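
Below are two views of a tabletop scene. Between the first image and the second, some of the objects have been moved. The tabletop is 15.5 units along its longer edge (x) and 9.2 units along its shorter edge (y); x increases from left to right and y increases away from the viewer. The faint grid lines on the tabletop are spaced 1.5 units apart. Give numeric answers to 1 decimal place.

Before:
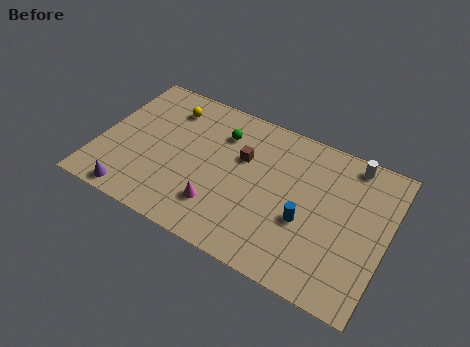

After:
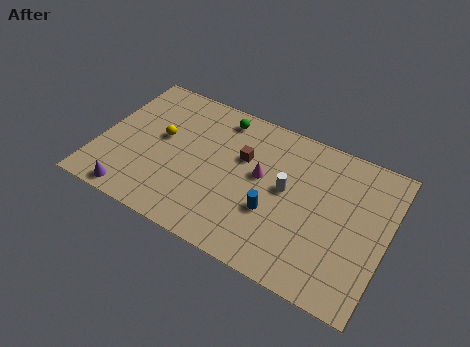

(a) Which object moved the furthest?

the white cylinder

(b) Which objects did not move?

the brown cube and the purple cone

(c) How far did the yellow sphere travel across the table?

2.1

The yellow sphere moved from about (3.3, 7.3) to (3.2, 5.2), a distance of √(0.1² + 2.1²) ≈ 2.1.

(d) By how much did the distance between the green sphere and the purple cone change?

+0.8

The distance was about 7.2 in the first image and 8.0 in the second, so they moved 0.8 units further apart.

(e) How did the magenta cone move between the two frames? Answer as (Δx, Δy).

(1.9, 2.9)

From the two frames, the magenta cone sits at roughly (6.8, 2.3) before and (8.7, 5.2) after.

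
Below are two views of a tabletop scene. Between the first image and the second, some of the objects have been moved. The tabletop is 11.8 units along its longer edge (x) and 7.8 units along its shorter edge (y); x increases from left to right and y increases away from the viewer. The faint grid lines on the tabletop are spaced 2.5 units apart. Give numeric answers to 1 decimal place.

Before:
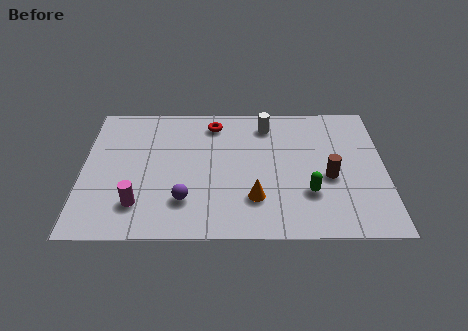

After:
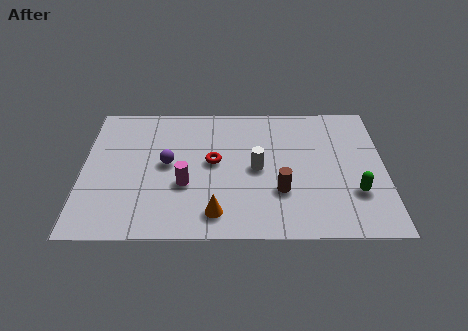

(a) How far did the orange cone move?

1.7

From (6.7, 2.1) to (5.2, 1.3), the orange cone covered √(1.5² + 0.8²) ≈ 1.7 units.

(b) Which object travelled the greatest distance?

the white cylinder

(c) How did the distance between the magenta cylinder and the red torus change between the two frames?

-3.8

Before: roughly 5.5 units apart; after: 1.7. That's 3.8 units closer together.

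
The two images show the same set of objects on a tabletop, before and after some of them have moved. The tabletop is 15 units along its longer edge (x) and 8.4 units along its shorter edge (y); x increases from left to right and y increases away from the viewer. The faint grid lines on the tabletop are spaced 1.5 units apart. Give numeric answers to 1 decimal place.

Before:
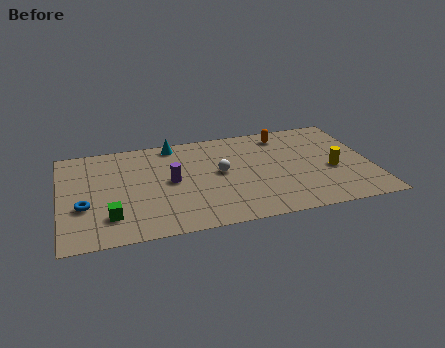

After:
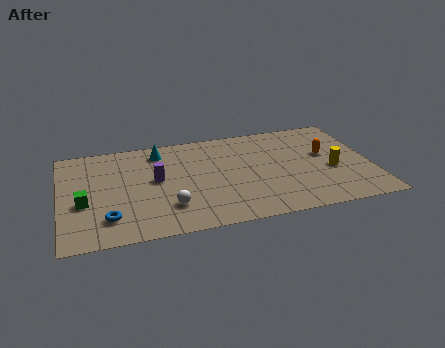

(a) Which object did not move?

the yellow cylinder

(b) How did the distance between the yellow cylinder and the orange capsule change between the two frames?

-2.8

The distance was about 4.2 in the first image and 1.4 in the second, so they moved 2.8 units closer together.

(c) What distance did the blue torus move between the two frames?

1.6

The blue torus was near (1.1, 3.1) before and (2.2, 1.9) after, so it travelled √(1.1² + 1.2²) ≈ 1.6 units.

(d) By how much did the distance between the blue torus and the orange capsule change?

+0.4

The distance was about 10.7 in the first image and 11.1 in the second, so they moved 0.4 units further apart.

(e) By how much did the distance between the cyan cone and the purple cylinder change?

-0.8

They were about 3.2 units apart before and 2.4 after — 0.8 units closer together.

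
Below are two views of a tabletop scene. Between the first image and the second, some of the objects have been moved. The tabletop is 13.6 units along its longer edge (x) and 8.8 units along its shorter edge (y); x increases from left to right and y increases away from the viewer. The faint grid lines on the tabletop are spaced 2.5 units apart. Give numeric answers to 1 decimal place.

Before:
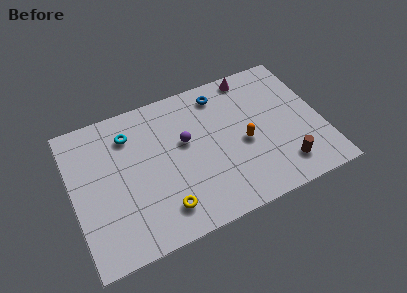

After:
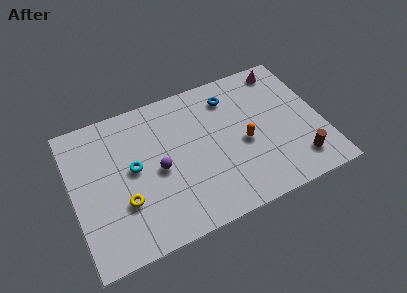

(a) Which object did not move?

the orange capsule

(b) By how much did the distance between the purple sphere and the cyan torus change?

-1.9

The distance was about 3.3 in the first image and 1.4 in the second, so they moved 1.9 units closer together.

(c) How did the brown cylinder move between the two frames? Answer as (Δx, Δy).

(0.8, 0.0)

From the two frames, the brown cylinder sits at roughly (11.2, 1.7) before and (12.0, 1.7) after.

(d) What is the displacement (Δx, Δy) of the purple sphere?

(-1.6, -1.1)

The purple sphere was at about (6.2, 5.2) and moved to about (4.6, 4.1).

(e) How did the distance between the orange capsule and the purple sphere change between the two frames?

+1.3

They were about 3.4 units apart before and 4.7 after — 1.3 units further apart.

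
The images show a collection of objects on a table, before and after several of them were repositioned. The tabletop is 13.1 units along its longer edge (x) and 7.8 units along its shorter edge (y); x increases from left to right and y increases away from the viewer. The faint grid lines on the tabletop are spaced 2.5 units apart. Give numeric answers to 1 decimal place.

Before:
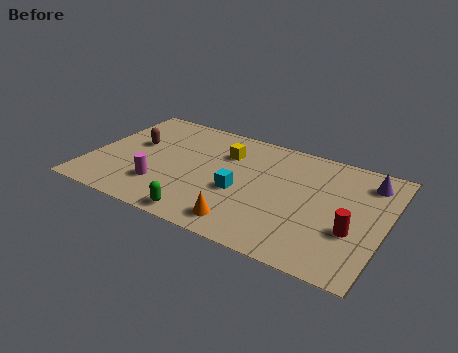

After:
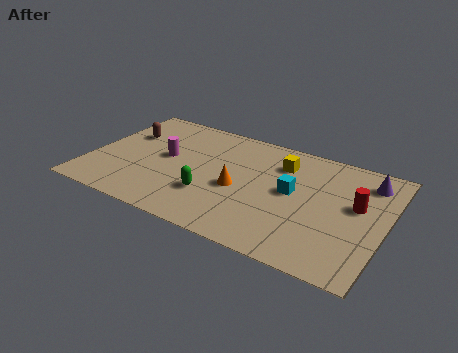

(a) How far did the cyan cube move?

2.4

The cyan cube was near (6.8, 3.2) before and (9.0, 4.2) after, so it travelled √(2.2² + 1.0²) ≈ 2.4 units.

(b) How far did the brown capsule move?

0.8

The brown capsule was near (1.8, 4.6) before and (1.3, 5.2) after, so it travelled √(0.5² + 0.6²) ≈ 0.8 units.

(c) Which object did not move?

the purple cone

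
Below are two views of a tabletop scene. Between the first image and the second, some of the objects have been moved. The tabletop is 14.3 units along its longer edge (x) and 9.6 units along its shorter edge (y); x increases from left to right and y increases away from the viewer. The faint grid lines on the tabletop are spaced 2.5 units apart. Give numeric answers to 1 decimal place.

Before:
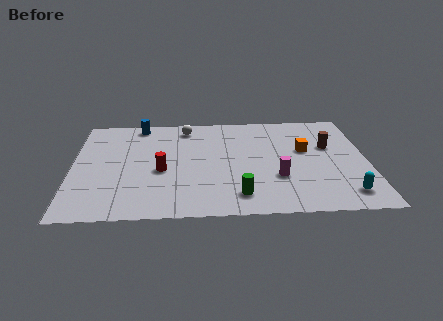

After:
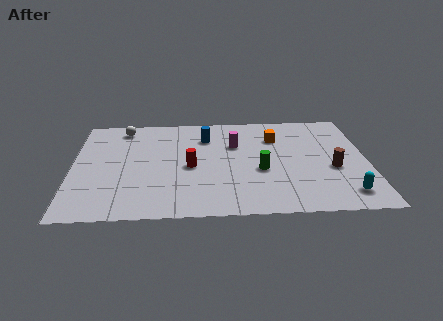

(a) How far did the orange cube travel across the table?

1.9

The orange cube moved from about (11.3, 5.7) to (9.9, 7.0), a distance of √(1.4² + 1.3²) ≈ 1.9.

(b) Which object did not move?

the cyan capsule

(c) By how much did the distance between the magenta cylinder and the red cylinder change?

-2.7

The distance was about 5.7 in the first image and 3.0 in the second, so they moved 2.7 units closer together.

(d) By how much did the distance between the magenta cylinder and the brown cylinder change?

+1.5

The distance was about 3.8 in the first image and 5.3 in the second, so they moved 1.5 units further apart.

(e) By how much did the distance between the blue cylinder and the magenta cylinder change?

-7.0

Before: roughly 8.6 units apart; after: 1.6. That's 7.0 units closer together.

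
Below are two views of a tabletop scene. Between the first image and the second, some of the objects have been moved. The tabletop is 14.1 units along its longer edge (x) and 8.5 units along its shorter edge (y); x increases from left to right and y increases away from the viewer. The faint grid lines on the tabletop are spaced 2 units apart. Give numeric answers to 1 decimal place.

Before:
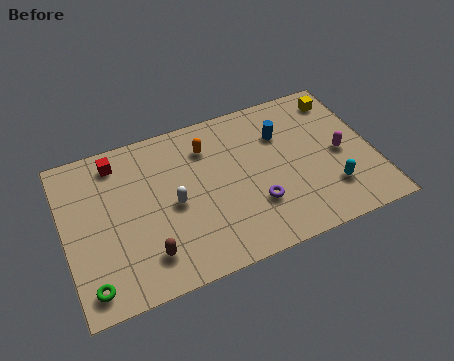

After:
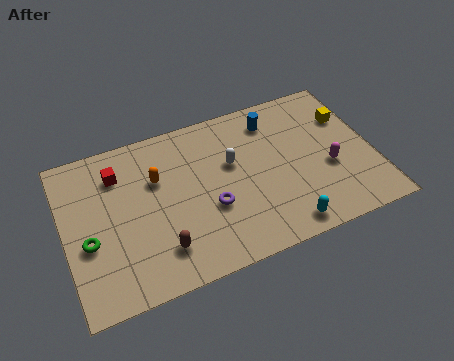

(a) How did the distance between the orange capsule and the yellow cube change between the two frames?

+2.6

The distance was about 6.3 in the first image and 8.9 in the second, so they moved 2.6 units further apart.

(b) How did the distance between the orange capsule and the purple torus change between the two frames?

-1.0

The distance was about 4.3 in the first image and 3.3 in the second, so they moved 1.0 units closer together.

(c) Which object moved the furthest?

the white capsule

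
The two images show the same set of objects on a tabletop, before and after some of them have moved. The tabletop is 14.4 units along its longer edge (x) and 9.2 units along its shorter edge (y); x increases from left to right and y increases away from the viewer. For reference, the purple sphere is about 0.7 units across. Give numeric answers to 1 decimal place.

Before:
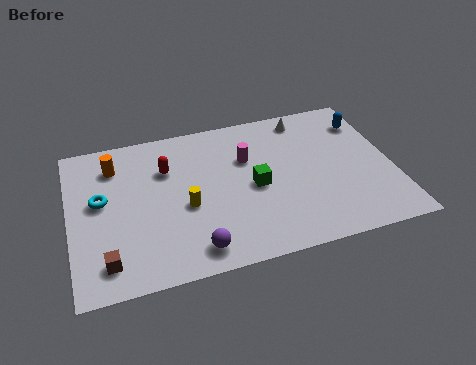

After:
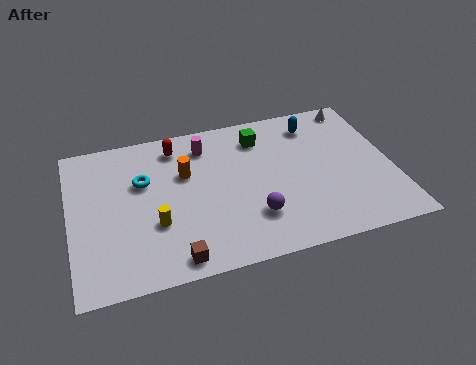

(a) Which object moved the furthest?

the orange cylinder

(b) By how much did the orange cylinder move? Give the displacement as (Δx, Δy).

(3.1, -1.3)

The orange cylinder was at about (2.1, 7.2) and moved to about (5.2, 5.9).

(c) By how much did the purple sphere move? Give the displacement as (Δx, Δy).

(2.7, 1.2)

The purple sphere was at about (5.3, 1.3) and moved to about (8.0, 2.5).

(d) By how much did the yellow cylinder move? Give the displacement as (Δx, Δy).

(-1.4, -0.7)

From the two frames, the yellow cylinder sits at roughly (5.1, 3.9) before and (3.7, 3.2) after.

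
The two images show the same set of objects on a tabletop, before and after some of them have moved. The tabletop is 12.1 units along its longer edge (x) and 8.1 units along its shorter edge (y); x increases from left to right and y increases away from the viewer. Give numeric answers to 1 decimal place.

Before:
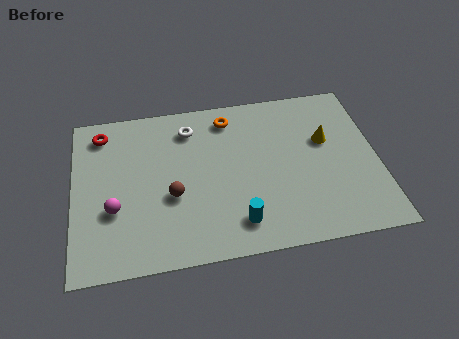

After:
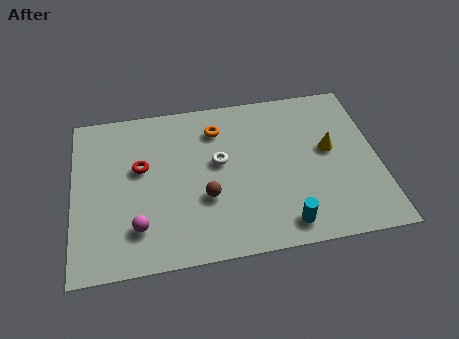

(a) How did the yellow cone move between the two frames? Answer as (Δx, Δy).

(0.1, -0.5)

From the two frames, the yellow cone sits at roughly (10.1, 5.0) before and (10.2, 4.5) after.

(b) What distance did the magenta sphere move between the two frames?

1.3

The magenta sphere moved from about (1.6, 2.9) to (2.5, 1.9), a distance of √(0.9² + 1.0²) ≈ 1.3.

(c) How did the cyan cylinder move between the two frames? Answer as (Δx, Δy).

(1.8, -0.4)

The cyan cylinder was at about (6.4, 1.5) and moved to about (8.2, 1.1).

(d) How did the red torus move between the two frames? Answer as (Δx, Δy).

(1.5, -2.0)

The red torus started near (1.2, 6.8) and ended near (2.7, 4.8).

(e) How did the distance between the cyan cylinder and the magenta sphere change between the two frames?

+0.8

The distance was about 5.0 in the first image and 5.8 in the second, so they moved 0.8 units further apart.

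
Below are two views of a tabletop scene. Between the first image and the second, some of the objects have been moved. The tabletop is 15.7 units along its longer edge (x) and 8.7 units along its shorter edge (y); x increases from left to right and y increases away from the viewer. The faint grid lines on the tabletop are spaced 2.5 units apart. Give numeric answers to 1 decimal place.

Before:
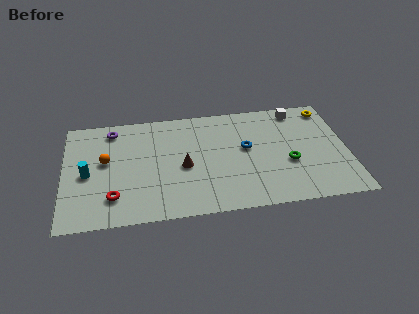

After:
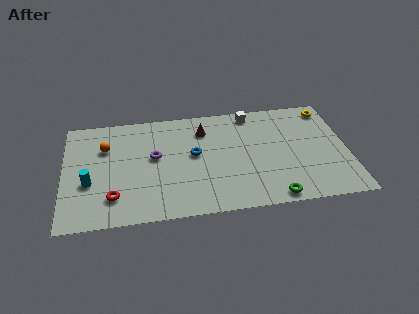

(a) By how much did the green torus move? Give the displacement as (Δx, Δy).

(-1.0, -2.6)

The green torus was at about (12.4, 3.4) and moved to about (11.4, 0.8).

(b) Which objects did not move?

the red torus and the yellow torus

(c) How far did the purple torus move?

3.4

The purple torus was near (2.7, 7.4) before and (5.0, 4.9) after, so it travelled √(2.3² + 2.5²) ≈ 3.4 units.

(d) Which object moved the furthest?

the purple torus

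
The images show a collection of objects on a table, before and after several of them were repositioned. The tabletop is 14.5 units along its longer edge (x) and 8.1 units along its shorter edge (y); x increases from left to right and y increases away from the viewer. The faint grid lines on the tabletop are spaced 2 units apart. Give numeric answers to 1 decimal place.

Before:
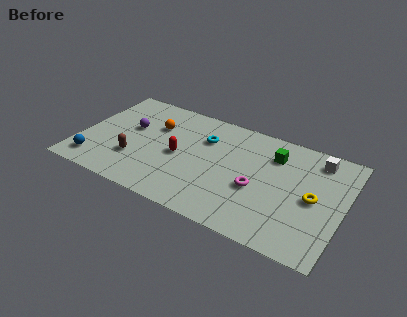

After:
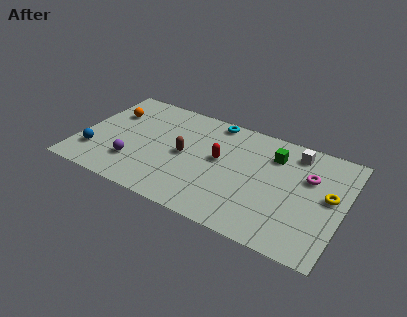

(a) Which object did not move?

the green cube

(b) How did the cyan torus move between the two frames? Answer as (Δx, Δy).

(0.3, 1.6)

From the two frames, the cyan torus sits at roughly (6.7, 5.7) before and (7.0, 7.3) after.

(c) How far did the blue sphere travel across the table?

0.7

The blue sphere was near (1.1, 1.4) before and (1.0, 2.1) after, so it travelled √(0.1² + 0.7²) ≈ 0.7 units.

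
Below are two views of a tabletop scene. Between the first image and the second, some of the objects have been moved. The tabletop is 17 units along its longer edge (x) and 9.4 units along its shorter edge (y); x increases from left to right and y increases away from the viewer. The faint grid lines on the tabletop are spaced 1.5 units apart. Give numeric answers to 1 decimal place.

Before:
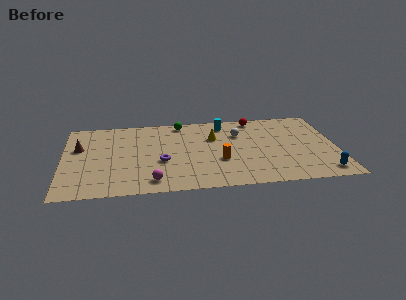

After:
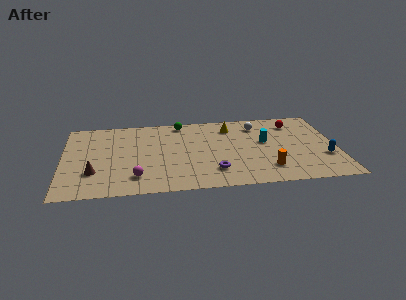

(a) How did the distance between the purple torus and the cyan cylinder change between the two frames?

-1.2

The distance was about 5.8 in the first image and 4.6 in the second, so they moved 1.2 units closer together.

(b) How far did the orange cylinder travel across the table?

3.2

From (9.7, 3.4) to (12.6, 2.1), the orange cylinder covered √(2.9² + 1.3²) ≈ 3.2 units.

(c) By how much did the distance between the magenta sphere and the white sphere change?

+1.9

Before: roughly 7.6 units apart; after: 9.5. That's 1.9 units further apart.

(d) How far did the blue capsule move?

1.8

The blue capsule moved from about (16.0, 1.3) to (16.2, 3.1), a distance of √(0.2² + 1.8²) ≈ 1.8.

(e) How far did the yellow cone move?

1.6

The yellow cone moved from about (9.4, 6.3) to (10.5, 7.5), a distance of √(1.1² + 1.2²) ≈ 1.6.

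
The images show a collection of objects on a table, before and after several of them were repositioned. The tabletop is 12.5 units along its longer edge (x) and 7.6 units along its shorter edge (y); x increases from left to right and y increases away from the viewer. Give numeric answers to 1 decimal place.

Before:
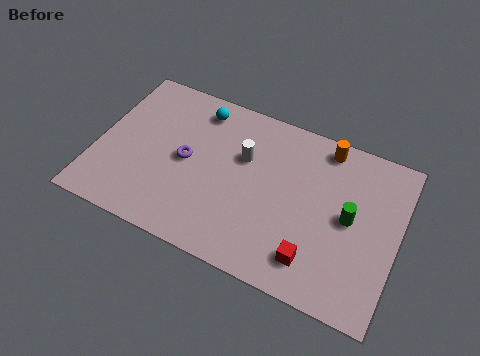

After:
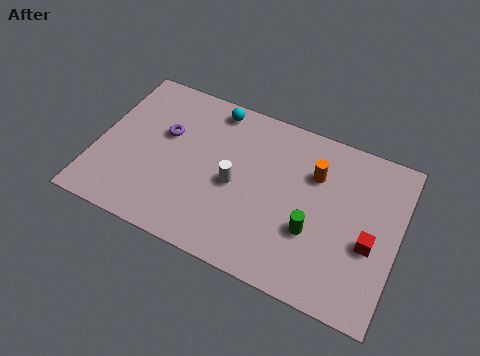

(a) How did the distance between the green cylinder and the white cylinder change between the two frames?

-1.2

They were about 4.6 units apart before and 3.4 after — 1.2 units closer together.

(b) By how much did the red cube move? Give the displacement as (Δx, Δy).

(2.1, 1.6)

From the two frames, the red cube sits at roughly (9.3, 1.5) before and (11.4, 3.1) after.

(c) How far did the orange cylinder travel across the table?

1.4

The orange cylinder moved from about (9.2, 6.7) to (8.9, 5.3), a distance of √(0.3² + 1.4²) ≈ 1.4.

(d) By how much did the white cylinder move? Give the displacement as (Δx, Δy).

(-0.2, -1.4)

The white cylinder started near (6.0, 4.9) and ended near (5.8, 3.5).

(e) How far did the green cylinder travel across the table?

1.8

From (10.5, 3.9) to (9.1, 2.7), the green cylinder covered √(1.4² + 1.2²) ≈ 1.8 units.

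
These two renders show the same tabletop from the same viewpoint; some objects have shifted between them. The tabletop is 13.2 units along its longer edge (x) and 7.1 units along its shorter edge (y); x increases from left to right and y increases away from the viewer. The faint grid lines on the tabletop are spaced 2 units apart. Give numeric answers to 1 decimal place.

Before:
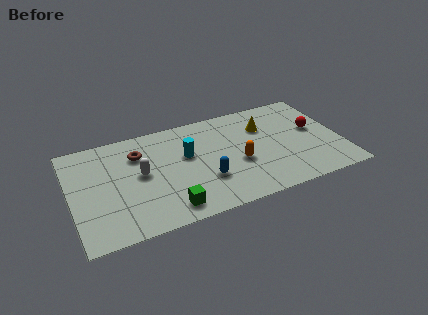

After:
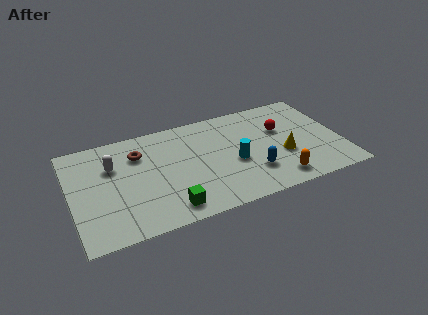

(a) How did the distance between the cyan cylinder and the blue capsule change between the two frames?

-0.8

The distance was about 2.1 in the first image and 1.3 in the second, so they moved 0.8 units closer together.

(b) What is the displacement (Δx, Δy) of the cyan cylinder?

(2.2, -1.3)

The cyan cylinder started near (5.7, 4.3) and ended near (7.9, 3.0).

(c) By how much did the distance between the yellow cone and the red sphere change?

-0.8

The distance was about 2.6 in the first image and 1.8 in the second, so they moved 0.8 units closer together.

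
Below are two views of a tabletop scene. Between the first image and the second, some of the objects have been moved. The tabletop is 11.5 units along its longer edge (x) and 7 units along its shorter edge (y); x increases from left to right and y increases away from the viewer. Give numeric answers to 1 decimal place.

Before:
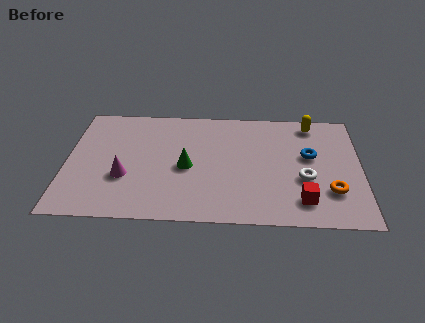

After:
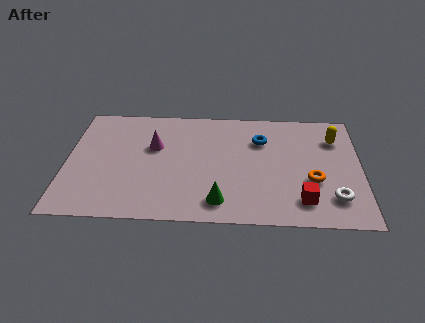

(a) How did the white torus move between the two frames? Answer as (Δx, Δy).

(1.1, -1.1)

From the two frames, the white torus sits at roughly (9.3, 2.7) before and (10.4, 1.6) after.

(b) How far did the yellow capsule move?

1.3

From (9.6, 6.1) to (10.5, 5.2), the yellow capsule covered √(0.9² + 0.9²) ≈ 1.3 units.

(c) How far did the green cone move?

2.4

From (4.7, 3.2) to (6.0, 1.2), the green cone covered √(1.3² + 2.0²) ≈ 2.4 units.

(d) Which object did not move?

the red cube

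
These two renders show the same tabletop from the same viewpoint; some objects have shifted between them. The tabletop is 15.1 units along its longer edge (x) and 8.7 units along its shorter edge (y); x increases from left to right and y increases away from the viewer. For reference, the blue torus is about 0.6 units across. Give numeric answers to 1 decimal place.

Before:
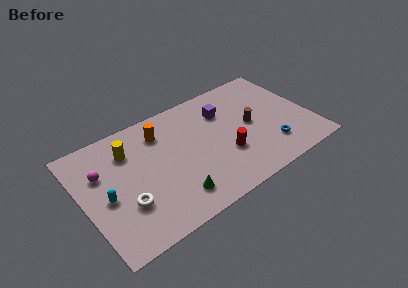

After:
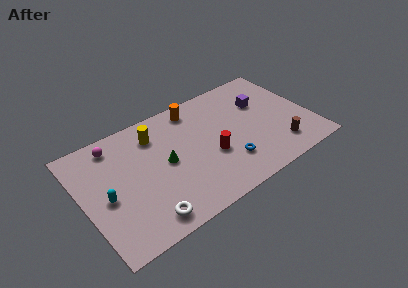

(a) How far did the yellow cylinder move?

1.8

The yellow cylinder moved from about (3.3, 6.5) to (5.1, 6.8), a distance of √(1.8² + 0.3²) ≈ 1.8.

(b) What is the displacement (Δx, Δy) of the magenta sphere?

(1.1, 1.6)

The magenta sphere started near (1.4, 5.8) and ended near (2.5, 7.4).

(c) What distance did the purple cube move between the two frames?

2.5

The purple cube was near (9.7, 6.3) before and (12.2, 5.8) after, so it travelled √(2.5² + 0.5²) ≈ 2.5 units.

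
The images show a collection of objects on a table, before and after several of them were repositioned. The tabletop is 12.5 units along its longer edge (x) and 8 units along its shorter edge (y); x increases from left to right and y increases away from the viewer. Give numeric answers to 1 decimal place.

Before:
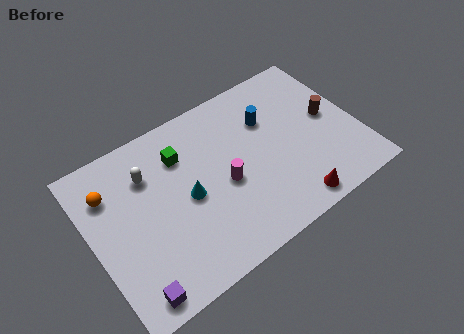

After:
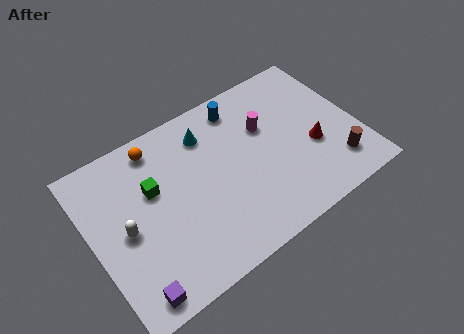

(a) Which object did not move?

the purple cube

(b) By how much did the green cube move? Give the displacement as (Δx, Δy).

(-1.5, -0.9)

The green cube was at about (4.5, 5.9) and moved to about (3.0, 5.0).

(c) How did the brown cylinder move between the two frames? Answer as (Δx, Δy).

(-0.2, -2.5)

The brown cylinder started near (11.3, 4.2) and ended near (11.1, 1.7).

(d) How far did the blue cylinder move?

1.7

The blue cylinder moved from about (8.6, 5.5) to (7.5, 6.8), a distance of √(1.1² + 1.3²) ≈ 1.7.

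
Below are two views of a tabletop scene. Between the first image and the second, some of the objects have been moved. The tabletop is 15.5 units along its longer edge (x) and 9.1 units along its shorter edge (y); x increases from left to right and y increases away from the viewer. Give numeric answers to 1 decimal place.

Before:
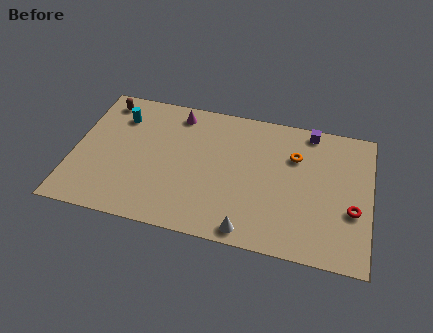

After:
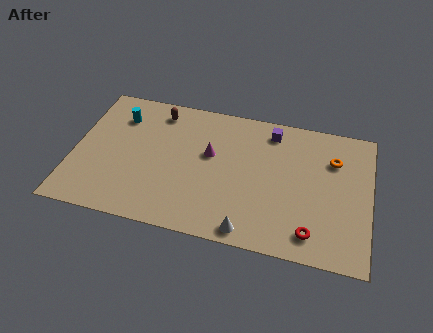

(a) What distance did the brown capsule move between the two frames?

2.9

The brown capsule was near (1.3, 7.8) before and (4.2, 7.7) after, so it travelled √(2.9² + 0.1²) ≈ 2.9 units.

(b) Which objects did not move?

the white cone and the cyan cylinder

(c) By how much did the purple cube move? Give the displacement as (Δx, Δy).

(-2.0, -0.5)

The purple cube was at about (12.2, 8.2) and moved to about (10.2, 7.7).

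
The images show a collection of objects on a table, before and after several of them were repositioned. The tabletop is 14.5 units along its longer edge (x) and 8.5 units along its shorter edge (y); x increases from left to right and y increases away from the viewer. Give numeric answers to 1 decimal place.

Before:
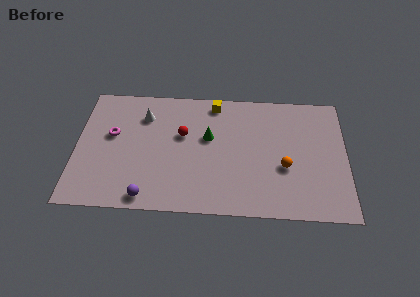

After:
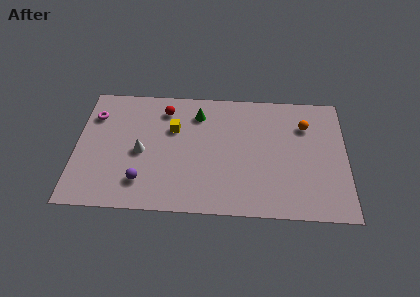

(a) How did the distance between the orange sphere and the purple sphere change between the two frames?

+2.0

Before: roughly 7.7 units apart; after: 9.7. That's 2.0 units further apart.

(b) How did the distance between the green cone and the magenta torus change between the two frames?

+0.4

Before: roughly 5.2 units apart; after: 5.6. That's 0.4 units further apart.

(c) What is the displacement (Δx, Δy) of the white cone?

(-0.1, -2.5)

From the two frames, the white cone sits at roughly (3.6, 6.4) before and (3.5, 3.9) after.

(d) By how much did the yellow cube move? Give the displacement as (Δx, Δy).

(-2.2, -1.9)

From the two frames, the yellow cube sits at roughly (7.4, 7.5) before and (5.2, 5.6) after.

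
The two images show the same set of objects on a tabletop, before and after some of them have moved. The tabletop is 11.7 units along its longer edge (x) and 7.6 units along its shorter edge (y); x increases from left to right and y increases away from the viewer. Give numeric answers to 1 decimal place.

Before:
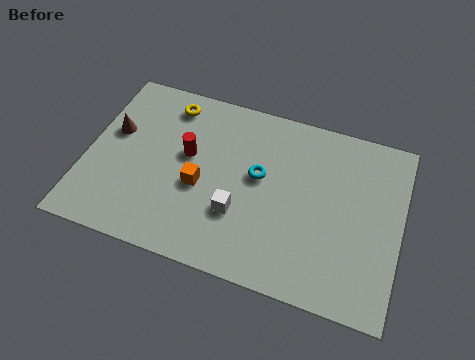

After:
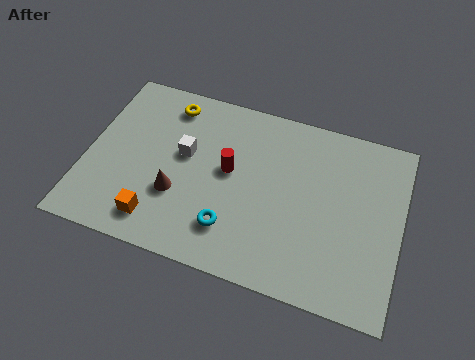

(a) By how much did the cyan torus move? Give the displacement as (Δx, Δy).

(-0.8, -2.5)

The cyan torus started near (6.4, 4.3) and ended near (5.6, 1.8).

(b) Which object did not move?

the yellow torus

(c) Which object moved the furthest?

the brown cone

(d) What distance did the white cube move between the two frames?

2.9

The white cube moved from about (5.8, 2.5) to (3.6, 4.4), a distance of √(2.2² + 1.9²) ≈ 2.9.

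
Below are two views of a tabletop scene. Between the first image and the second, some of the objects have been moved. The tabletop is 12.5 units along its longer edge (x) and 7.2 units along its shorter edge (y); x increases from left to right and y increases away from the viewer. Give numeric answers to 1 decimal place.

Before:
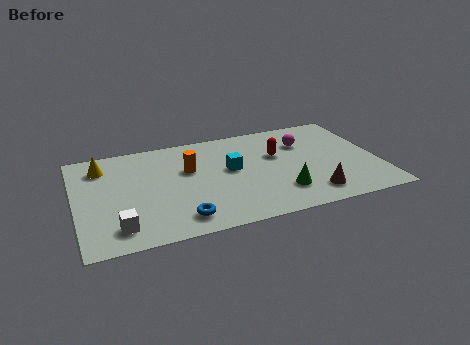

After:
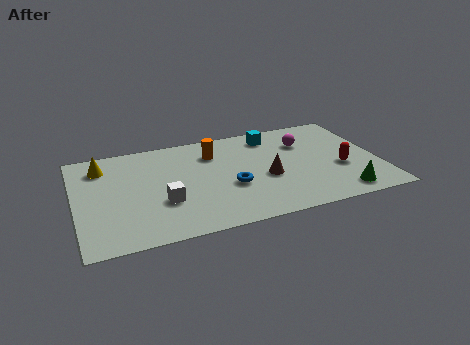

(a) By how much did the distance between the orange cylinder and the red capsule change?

+2.0

They were about 3.7 units apart before and 5.7 after — 2.0 units further apart.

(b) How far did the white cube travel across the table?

2.2

The white cube moved from about (1.6, 1.3) to (3.5, 2.5), a distance of √(1.9² + 1.2²) ≈ 2.2.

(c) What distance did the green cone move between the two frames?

2.5

The green cone was near (8.3, 1.8) before and (10.7, 1.0) after, so it travelled √(2.4² + 0.8²) ≈ 2.5 units.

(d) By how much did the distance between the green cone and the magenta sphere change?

+0.7

Before: roughly 3.5 units apart; after: 4.2. That's 0.7 units further apart.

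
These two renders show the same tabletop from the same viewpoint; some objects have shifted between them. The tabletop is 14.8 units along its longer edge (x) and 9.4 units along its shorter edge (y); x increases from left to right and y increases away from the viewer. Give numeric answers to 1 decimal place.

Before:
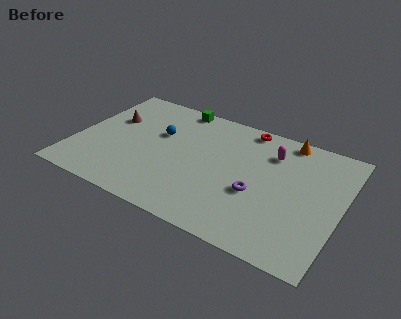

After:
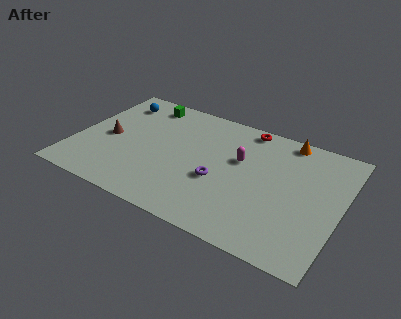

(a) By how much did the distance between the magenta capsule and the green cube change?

+0.4

The distance was about 5.8 in the first image and 6.2 in the second, so they moved 0.4 units further apart.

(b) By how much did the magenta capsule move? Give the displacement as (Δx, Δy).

(-1.6, -1.3)

From the two frames, the magenta capsule sits at roughly (10.7, 7.1) before and (9.1, 5.8) after.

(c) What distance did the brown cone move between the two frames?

1.6

From (1.7, 6.0) to (1.8, 4.4), the brown cone covered √(0.1² + 1.6²) ≈ 1.6 units.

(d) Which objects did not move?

the red torus and the orange cone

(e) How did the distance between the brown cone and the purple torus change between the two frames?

-2.5

The distance was about 8.9 in the first image and 6.4 in the second, so they moved 2.5 units closer together.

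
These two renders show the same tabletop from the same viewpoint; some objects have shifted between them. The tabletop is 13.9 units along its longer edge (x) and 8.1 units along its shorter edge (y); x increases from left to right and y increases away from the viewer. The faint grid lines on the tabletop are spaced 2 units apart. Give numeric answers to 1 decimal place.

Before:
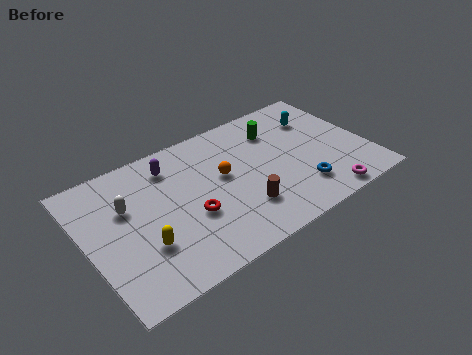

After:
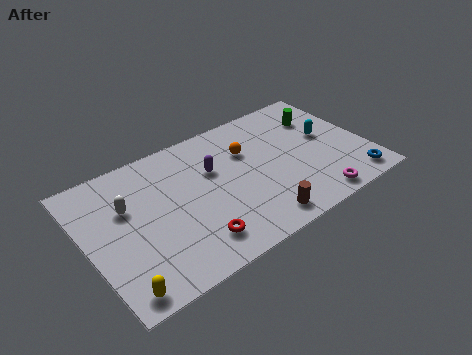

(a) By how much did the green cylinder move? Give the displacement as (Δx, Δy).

(2.3, -0.2)

From the two frames, the green cylinder sits at roughly (9.8, 6.1) before and (12.1, 5.9) after.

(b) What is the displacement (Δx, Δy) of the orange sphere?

(1.4, 0.9)

The orange sphere was at about (6.8, 4.6) and moved to about (8.2, 5.5).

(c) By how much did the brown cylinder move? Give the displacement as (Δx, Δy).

(0.6, -1.1)

The brown cylinder started near (7.3, 2.2) and ended near (7.9, 1.1).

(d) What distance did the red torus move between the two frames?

1.5

From (4.9, 3.1) to (4.8, 1.6), the red torus covered √(0.1² + 1.5²) ≈ 1.5 units.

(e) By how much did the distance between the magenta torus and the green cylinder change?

-0.3

They were about 5.5 units apart before and 5.2 after — 0.3 units closer together.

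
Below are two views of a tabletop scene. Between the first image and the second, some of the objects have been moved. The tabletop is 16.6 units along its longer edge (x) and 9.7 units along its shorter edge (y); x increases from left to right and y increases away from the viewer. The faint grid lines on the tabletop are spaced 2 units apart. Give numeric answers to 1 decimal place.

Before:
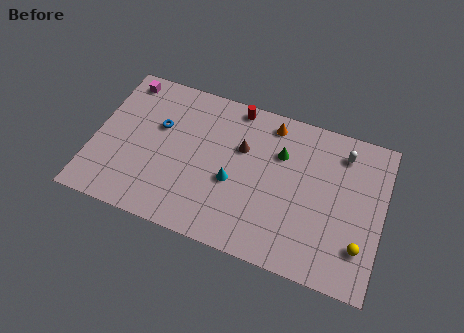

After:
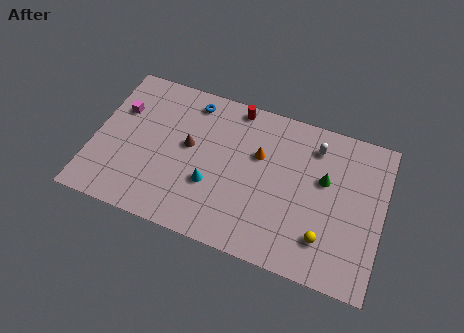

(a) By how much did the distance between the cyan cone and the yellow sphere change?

-0.9

The distance was about 7.6 in the first image and 6.7 in the second, so they moved 0.9 units closer together.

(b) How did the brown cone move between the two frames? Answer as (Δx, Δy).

(-3.0, -0.9)

The brown cone was at about (8.4, 6.3) and moved to about (5.4, 5.4).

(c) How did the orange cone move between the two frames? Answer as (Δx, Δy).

(-0.5, -2.2)

The orange cone started near (9.9, 8.4) and ended near (9.4, 6.2).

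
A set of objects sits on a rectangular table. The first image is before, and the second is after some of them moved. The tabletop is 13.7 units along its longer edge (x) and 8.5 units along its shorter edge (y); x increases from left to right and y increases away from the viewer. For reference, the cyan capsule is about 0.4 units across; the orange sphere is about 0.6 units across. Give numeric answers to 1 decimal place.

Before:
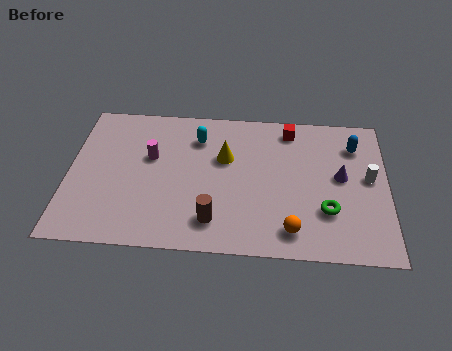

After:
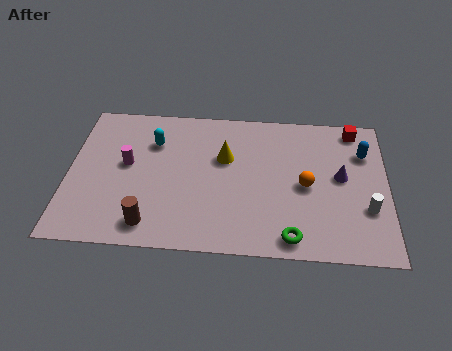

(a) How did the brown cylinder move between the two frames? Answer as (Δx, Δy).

(-2.7, -0.4)

The brown cylinder was at about (6.3, 1.7) and moved to about (3.6, 1.3).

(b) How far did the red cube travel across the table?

2.8

The red cube moved from about (9.5, 7.3) to (12.3, 7.5), a distance of √(2.8² + 0.2²) ≈ 2.8.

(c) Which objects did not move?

the yellow cone and the purple cone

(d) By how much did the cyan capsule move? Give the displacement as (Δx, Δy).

(-1.9, -0.4)

The cyan capsule was at about (5.5, 6.5) and moved to about (3.6, 6.1).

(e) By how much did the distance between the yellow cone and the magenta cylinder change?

+1.1

They were about 3.2 units apart before and 4.3 after — 1.1 units further apart.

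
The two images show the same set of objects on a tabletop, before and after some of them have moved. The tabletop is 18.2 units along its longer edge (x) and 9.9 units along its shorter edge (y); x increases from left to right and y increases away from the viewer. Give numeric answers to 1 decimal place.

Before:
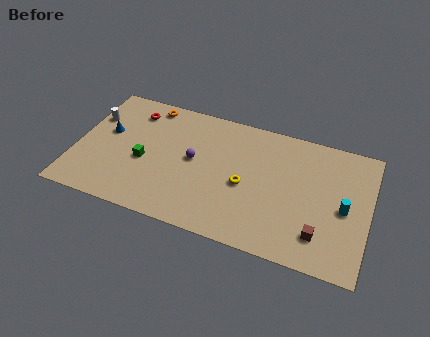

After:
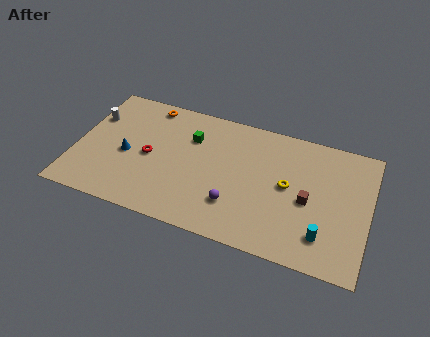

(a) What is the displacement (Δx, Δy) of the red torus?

(1.4, -3.3)

The red torus started near (3.2, 8.0) and ended near (4.6, 4.7).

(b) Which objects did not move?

the orange torus and the white cylinder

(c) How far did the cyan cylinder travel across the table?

2.6

The cyan cylinder moved from about (16.7, 4.6) to (15.6, 2.2), a distance of √(1.1² + 2.4²) ≈ 2.6.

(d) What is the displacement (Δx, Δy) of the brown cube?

(-0.9, 2.3)

From the two frames, the brown cube sits at roughly (15.4, 2.2) before and (14.5, 4.5) after.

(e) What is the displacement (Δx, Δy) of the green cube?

(2.7, 2.8)

From the two frames, the green cube sits at roughly (4.3, 4.2) before and (7.0, 7.0) after.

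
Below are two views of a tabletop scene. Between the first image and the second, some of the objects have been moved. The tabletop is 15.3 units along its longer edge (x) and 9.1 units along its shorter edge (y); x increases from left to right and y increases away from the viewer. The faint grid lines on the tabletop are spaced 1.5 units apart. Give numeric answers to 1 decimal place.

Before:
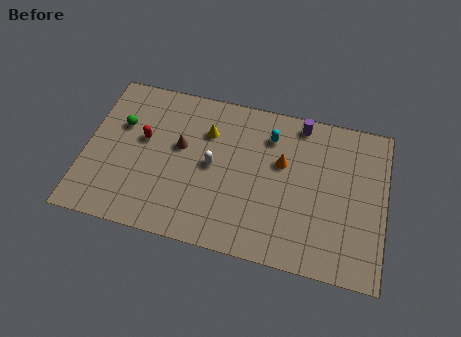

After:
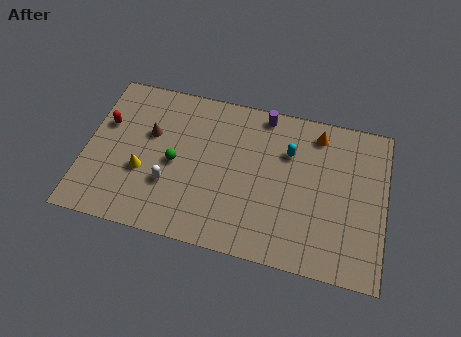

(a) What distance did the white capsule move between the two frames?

2.6

The white capsule moved from about (6.5, 4.6) to (4.4, 3.0), a distance of √(2.1² + 1.6²) ≈ 2.6.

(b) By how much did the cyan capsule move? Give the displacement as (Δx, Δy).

(1.0, -0.7)

The cyan capsule was at about (9.3, 7.0) and moved to about (10.3, 6.3).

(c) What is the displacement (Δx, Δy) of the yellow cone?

(-3.1, -3.1)

The yellow cone started near (6.1, 6.5) and ended near (3.0, 3.4).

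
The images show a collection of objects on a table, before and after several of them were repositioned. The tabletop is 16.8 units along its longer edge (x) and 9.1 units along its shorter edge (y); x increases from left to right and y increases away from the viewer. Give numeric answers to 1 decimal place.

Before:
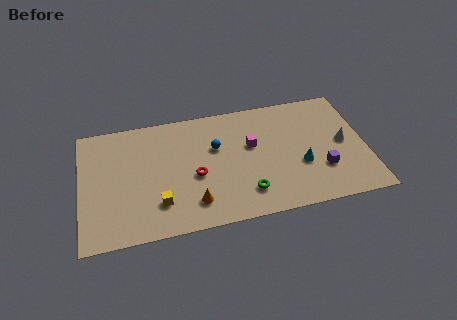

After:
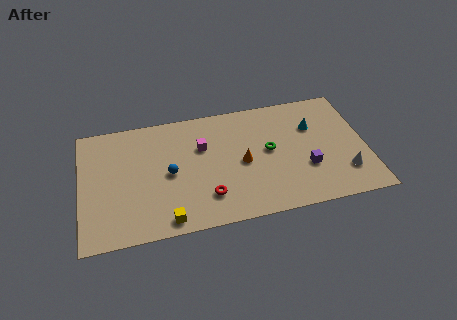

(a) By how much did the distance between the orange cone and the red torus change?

+1.0

Before: roughly 2.0 units apart; after: 3.0. That's 1.0 units further apart.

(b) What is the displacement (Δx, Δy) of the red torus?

(0.6, -1.7)

The red torus started near (6.7, 3.9) and ended near (7.3, 2.2).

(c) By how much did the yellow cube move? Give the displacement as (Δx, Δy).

(0.4, -1.3)

The yellow cube was at about (4.5, 2.3) and moved to about (4.9, 1.0).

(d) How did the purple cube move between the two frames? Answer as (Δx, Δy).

(-0.9, 0.3)

The purple cube started near (14.1, 2.8) and ended near (13.2, 3.1).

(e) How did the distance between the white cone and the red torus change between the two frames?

-0.7

They were about 8.8 units apart before and 8.1 after — 0.7 units closer together.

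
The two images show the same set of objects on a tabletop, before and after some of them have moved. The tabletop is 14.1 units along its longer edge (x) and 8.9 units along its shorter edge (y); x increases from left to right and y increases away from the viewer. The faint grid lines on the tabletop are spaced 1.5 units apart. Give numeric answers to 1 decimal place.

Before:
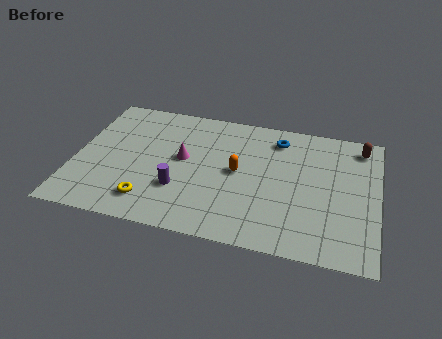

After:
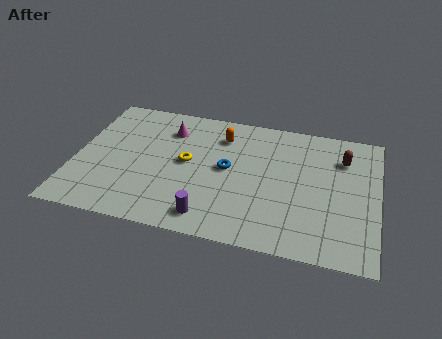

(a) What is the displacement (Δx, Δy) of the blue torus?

(-2.2, -2.6)

The blue torus started near (9.3, 7.3) and ended near (7.1, 4.7).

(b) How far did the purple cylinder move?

2.1

The purple cylinder moved from about (5.0, 2.8) to (6.5, 1.3), a distance of √(1.5² + 1.5²) ≈ 2.1.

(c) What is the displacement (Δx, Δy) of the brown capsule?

(-0.8, -1.0)

From the two frames, the brown capsule sits at roughly (13.2, 7.6) before and (12.4, 6.6) after.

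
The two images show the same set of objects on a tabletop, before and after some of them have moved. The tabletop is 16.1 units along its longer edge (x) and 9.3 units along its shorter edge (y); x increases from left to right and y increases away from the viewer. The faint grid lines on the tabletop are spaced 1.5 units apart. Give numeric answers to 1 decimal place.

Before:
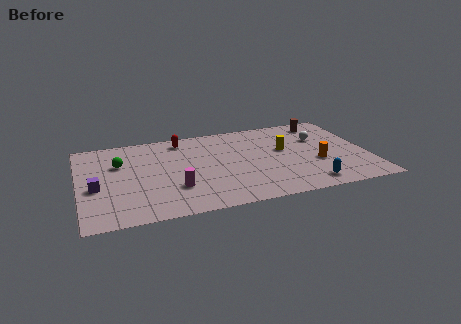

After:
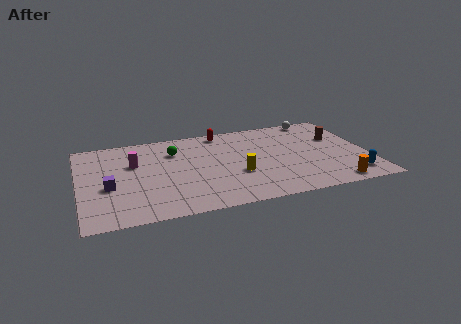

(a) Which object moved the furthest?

the magenta cylinder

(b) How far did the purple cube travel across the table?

0.7

The purple cube was near (0.9, 3.9) before and (1.6, 3.8) after, so it travelled √(0.7² + 0.1²) ≈ 0.7 units.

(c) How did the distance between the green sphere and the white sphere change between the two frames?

-2.8

The distance was about 11.3 in the first image and 8.5 in the second, so they moved 2.8 units closer together.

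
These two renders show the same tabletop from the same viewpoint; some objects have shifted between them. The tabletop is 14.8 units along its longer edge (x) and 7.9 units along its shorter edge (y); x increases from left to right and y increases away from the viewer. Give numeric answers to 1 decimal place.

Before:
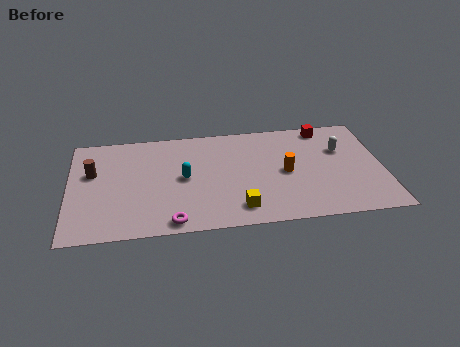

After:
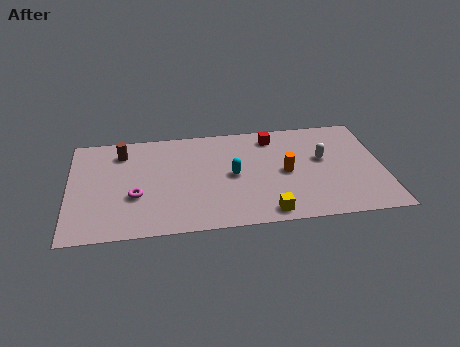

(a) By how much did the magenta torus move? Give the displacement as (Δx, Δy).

(-1.7, 2.1)

The magenta torus was at about (4.8, 0.8) and moved to about (3.1, 2.9).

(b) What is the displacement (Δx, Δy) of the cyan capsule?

(2.3, -0.1)

The cyan capsule was at about (5.4, 4.0) and moved to about (7.7, 3.9).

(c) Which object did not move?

the orange cylinder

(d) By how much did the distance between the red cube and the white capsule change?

+1.1

Before: roughly 1.9 units apart; after: 3.0. That's 1.1 units further apart.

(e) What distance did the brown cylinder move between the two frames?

2.0

The brown cylinder moved from about (1.1, 4.9) to (2.5, 6.3), a distance of √(1.4² + 1.4²) ≈ 2.0.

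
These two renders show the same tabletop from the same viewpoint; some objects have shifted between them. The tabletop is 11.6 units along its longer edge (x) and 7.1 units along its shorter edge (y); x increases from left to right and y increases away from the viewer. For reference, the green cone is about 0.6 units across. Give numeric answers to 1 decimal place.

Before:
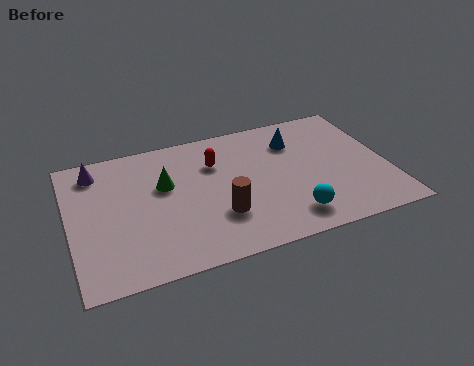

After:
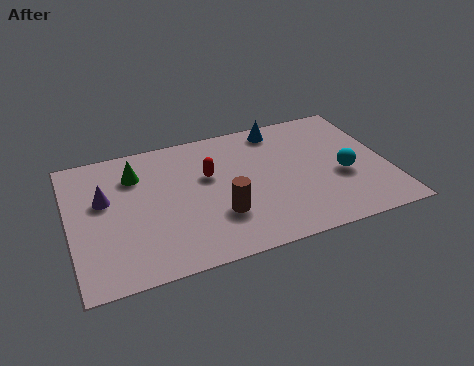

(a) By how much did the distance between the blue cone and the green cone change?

+0.5

They were about 5.0 units apart before and 5.5 after — 0.5 units further apart.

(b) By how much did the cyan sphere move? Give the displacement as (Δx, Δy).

(2.1, 1.6)

The cyan sphere started near (7.8, 1.3) and ended near (9.9, 2.9).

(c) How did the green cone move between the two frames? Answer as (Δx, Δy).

(-1.0, 0.9)

The green cone was at about (3.5, 4.4) and moved to about (2.5, 5.3).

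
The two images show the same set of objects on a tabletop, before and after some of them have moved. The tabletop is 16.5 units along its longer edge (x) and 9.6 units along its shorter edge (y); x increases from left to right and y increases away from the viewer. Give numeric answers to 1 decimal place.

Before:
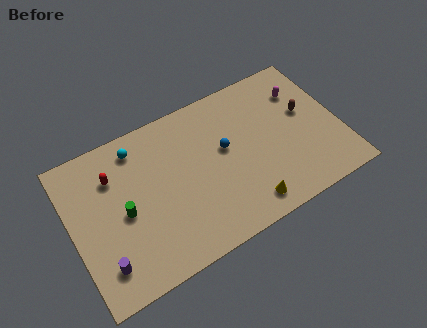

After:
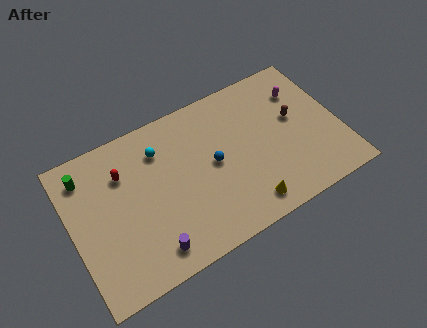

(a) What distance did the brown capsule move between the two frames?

0.7

The brown capsule was near (14.6, 5.6) before and (13.9, 5.5) after, so it travelled √(0.7² + 0.1²) ≈ 0.7 units.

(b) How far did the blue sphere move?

1.0

The blue sphere moved from about (9.5, 5.5) to (8.7, 4.9), a distance of √(0.8² + 0.6²) ≈ 1.0.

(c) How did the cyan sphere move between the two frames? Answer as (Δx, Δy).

(1.3, -0.8)

The cyan sphere was at about (4.4, 8.1) and moved to about (5.7, 7.3).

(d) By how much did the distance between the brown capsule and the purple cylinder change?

-3.2

Before: roughly 13.6 units apart; after: 10.4. That's 3.2 units closer together.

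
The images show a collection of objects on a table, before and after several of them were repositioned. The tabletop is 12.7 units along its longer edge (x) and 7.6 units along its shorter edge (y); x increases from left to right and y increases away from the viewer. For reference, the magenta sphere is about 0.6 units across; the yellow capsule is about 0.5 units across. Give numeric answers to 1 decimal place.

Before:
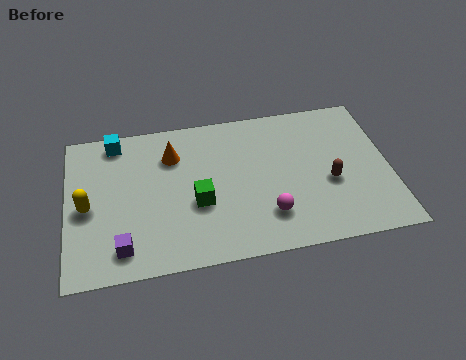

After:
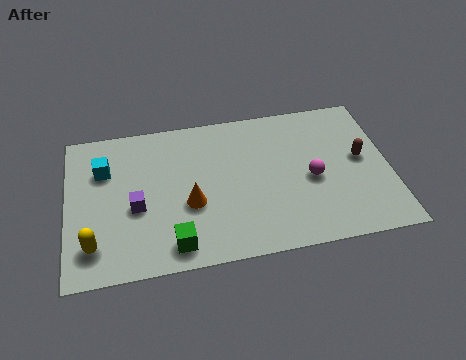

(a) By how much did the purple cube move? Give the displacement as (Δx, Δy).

(0.6, 1.9)

The purple cube was at about (2.1, 1.3) and moved to about (2.7, 3.2).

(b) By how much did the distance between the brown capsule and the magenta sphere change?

-0.7

Before: roughly 2.8 units apart; after: 2.1. That's 0.7 units closer together.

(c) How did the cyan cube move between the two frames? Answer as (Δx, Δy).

(-0.5, -1.4)

The cyan cube was at about (2.0, 6.7) and moved to about (1.5, 5.3).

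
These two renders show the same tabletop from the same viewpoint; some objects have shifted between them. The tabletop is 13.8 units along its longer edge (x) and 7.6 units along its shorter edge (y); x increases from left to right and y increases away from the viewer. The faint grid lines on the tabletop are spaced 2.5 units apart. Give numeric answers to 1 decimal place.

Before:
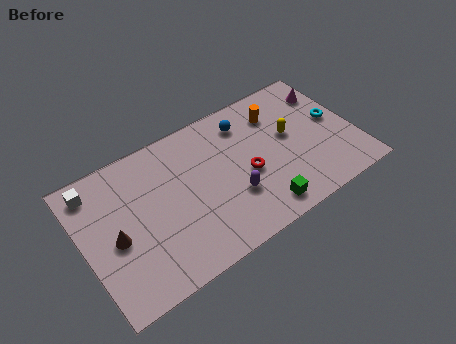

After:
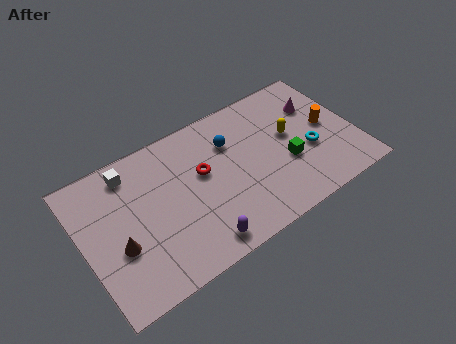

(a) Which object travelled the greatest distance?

the orange cylinder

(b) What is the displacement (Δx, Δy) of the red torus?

(-2.1, 1.2)

From the two frames, the red torus sits at roughly (8.2, 3.3) before and (6.1, 4.5) after.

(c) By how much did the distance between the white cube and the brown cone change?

+0.6

They were about 3.1 units apart before and 3.7 after — 0.6 units further apart.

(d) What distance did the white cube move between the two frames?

1.8

The white cube moved from about (0.9, 6.4) to (2.7, 6.4), a distance of √(1.8² + 0.0²) ≈ 1.8.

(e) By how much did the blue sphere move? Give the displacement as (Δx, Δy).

(-0.9, -0.7)

The blue sphere was at about (8.6, 6.1) and moved to about (7.7, 5.4).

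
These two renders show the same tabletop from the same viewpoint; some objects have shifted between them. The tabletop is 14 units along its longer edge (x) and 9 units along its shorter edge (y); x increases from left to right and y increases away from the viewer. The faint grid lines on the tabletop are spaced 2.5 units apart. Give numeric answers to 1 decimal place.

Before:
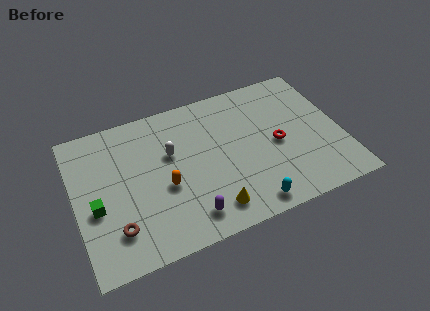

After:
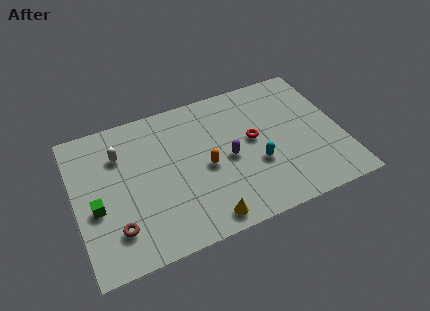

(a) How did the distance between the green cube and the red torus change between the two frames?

-1.1

Before: roughly 9.6 units apart; after: 8.5. That's 1.1 units closer together.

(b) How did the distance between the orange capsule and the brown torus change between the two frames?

+2.2

They were about 3.1 units apart before and 5.3 after — 2.2 units further apart.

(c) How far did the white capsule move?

2.8

The white capsule moved from about (5.1, 5.6) to (2.5, 6.5), a distance of √(2.6² + 0.9²) ≈ 2.8.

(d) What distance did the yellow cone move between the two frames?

0.6

The yellow cone was near (6.8, 1.5) before and (6.4, 1.0) after, so it travelled √(0.4² + 0.5²) ≈ 0.6 units.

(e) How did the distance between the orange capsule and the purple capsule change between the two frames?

-1.2

They were about 2.4 units apart before and 1.2 after — 1.2 units closer together.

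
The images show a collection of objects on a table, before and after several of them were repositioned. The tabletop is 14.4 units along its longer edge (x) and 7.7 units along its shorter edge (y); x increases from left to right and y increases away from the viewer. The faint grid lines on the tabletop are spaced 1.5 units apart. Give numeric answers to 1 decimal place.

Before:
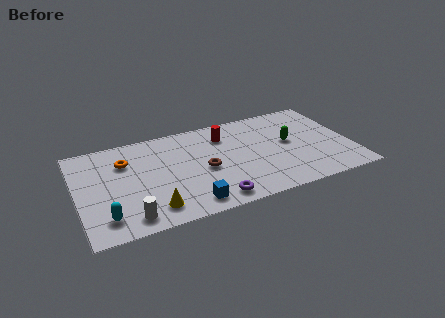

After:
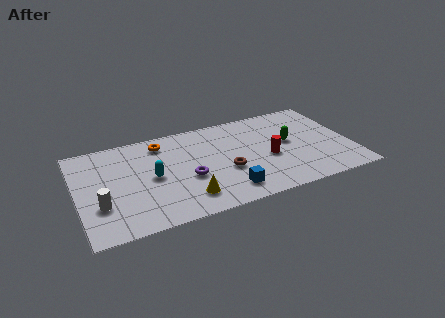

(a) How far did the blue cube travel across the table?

2.0

From (5.6, 1.1) to (7.6, 1.4), the blue cube covered √(2.0² + 0.3²) ≈ 2.0 units.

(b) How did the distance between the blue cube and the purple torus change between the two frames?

+1.3

They were about 1.2 units apart before and 2.5 after — 1.3 units further apart.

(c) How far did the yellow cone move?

1.8

From (3.7, 1.4) to (5.5, 1.6), the yellow cone covered √(1.8² + 0.2²) ≈ 1.8 units.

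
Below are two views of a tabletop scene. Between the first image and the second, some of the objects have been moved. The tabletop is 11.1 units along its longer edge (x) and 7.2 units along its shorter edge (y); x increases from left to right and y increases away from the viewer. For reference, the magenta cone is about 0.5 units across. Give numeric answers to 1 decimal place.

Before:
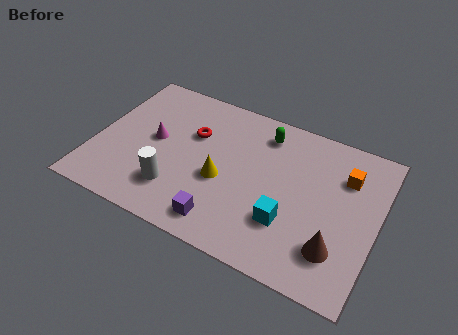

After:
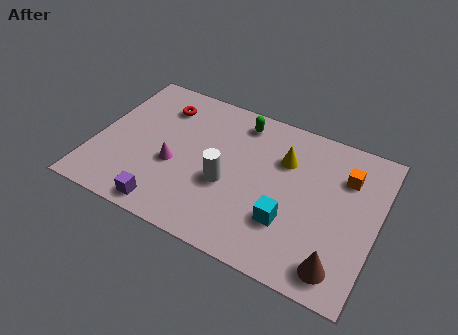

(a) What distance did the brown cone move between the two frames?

0.7

The brown cone moved from about (9.7, 1.8) to (9.9, 1.1), a distance of √(0.2² + 0.7²) ≈ 0.7.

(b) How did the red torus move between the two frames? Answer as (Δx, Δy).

(-1.4, 0.9)

From the two frames, the red torus sits at roughly (3.7, 4.7) before and (2.3, 5.6) after.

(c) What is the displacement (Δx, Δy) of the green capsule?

(-1.0, 0.2)

The green capsule started near (6.4, 5.9) and ended near (5.4, 6.1).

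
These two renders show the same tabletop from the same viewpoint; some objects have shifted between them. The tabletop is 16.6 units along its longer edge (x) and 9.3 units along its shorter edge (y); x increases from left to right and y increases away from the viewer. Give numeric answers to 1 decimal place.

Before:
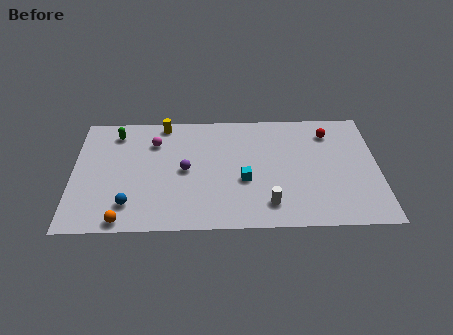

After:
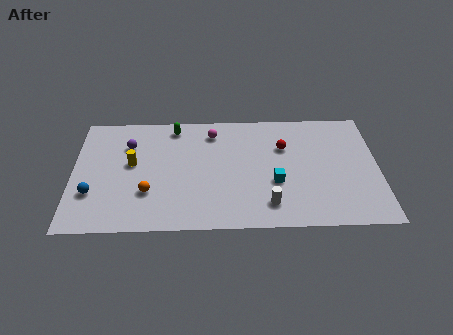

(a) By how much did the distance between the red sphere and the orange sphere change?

-4.9

Before: roughly 13.0 units apart; after: 8.1. That's 4.9 units closer together.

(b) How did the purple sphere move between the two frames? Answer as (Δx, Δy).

(-3.1, 2.1)

From the two frames, the purple sphere sits at roughly (6.1, 4.6) before and (3.0, 6.7) after.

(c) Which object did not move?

the white cylinder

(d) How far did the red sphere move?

2.7

The red sphere was near (14.0, 7.4) before and (11.5, 6.3) after, so it travelled √(2.5² + 1.1²) ≈ 2.7 units.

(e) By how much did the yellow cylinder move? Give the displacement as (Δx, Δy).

(-1.7, -3.2)

The yellow cylinder started near (4.9, 8.4) and ended near (3.2, 5.2).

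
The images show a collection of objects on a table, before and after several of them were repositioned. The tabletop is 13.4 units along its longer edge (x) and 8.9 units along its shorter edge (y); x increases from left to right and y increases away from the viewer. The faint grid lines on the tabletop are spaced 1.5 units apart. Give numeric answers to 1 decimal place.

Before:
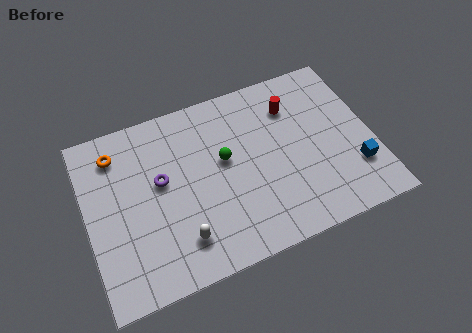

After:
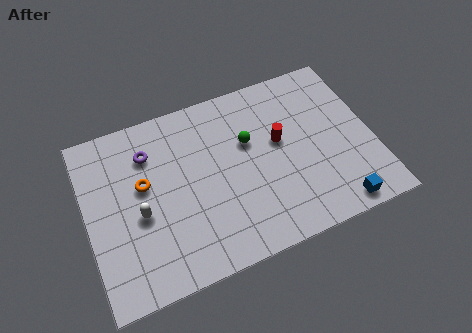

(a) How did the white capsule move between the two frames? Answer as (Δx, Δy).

(-1.7, 1.9)

The white capsule started near (4.1, 1.9) and ended near (2.4, 3.8).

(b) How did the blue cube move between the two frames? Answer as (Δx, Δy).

(-1.1, -1.6)

The blue cube was at about (12.4, 2.5) and moved to about (11.3, 0.9).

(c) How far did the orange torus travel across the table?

2.3

From (1.6, 7.2) to (2.7, 5.2), the orange torus covered √(1.1² + 2.0²) ≈ 2.3 units.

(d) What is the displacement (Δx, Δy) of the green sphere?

(1.2, 0.5)

The green sphere started near (6.5, 5.1) and ended near (7.7, 5.6).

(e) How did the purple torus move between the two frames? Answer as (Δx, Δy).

(-0.4, 1.6)

The purple torus was at about (3.5, 5.1) and moved to about (3.1, 6.7).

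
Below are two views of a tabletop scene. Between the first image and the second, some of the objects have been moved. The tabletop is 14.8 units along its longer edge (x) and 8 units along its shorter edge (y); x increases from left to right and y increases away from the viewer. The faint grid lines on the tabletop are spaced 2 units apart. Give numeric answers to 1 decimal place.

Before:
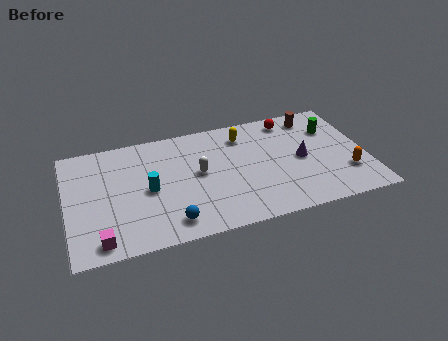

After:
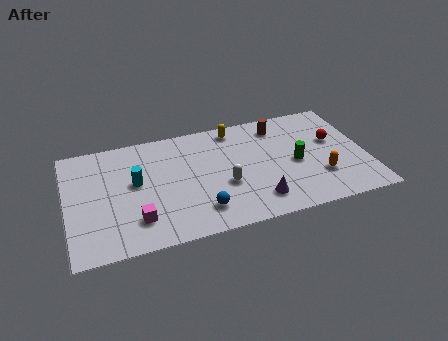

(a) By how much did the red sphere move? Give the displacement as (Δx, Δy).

(2.0, -2.1)

The red sphere started near (11.3, 6.9) and ended near (13.3, 4.8).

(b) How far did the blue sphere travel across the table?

1.6

The blue sphere was near (4.9, 1.3) before and (6.4, 1.7) after, so it travelled √(1.5² + 0.4²) ≈ 1.6 units.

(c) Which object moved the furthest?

the purple cone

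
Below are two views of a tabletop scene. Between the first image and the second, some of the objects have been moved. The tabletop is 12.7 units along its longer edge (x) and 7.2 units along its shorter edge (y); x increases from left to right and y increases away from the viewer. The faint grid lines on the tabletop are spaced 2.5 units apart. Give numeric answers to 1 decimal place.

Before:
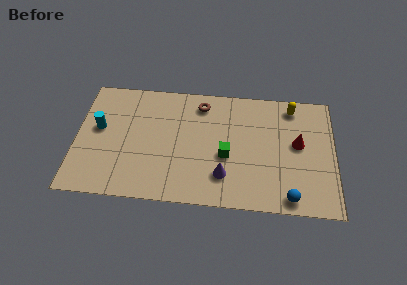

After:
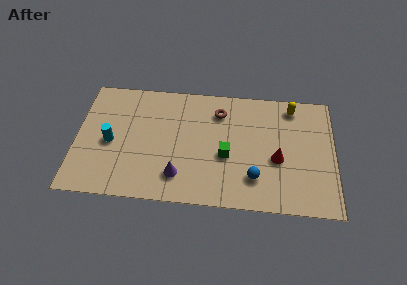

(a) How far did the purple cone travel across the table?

2.2

The purple cone moved from about (7.3, 1.8) to (5.1, 1.6), a distance of √(2.2² + 0.2²) ≈ 2.2.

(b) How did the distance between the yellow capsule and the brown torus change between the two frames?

-0.9

Before: roughly 4.5 units apart; after: 3.6. That's 0.9 units closer together.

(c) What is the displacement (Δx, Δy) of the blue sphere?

(-1.7, 1.0)

From the two frames, the blue sphere sits at roughly (10.5, 0.8) before and (8.8, 1.8) after.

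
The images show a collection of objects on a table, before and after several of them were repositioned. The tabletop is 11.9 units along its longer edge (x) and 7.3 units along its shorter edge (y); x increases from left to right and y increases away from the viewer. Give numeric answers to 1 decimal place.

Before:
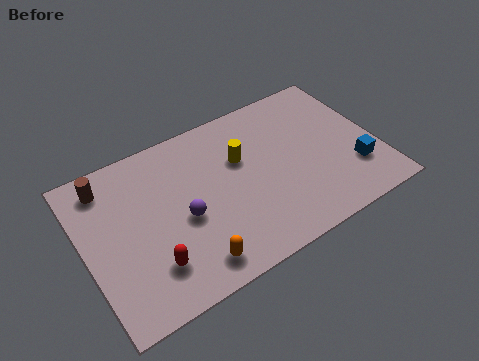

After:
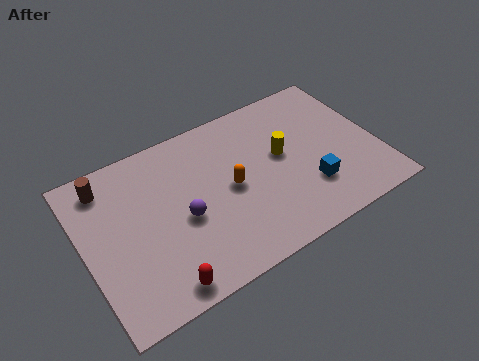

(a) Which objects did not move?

the purple sphere and the brown cylinder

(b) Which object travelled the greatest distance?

the orange capsule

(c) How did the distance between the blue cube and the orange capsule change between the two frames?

-3.6

They were about 7.0 units apart before and 3.4 after — 3.6 units closer together.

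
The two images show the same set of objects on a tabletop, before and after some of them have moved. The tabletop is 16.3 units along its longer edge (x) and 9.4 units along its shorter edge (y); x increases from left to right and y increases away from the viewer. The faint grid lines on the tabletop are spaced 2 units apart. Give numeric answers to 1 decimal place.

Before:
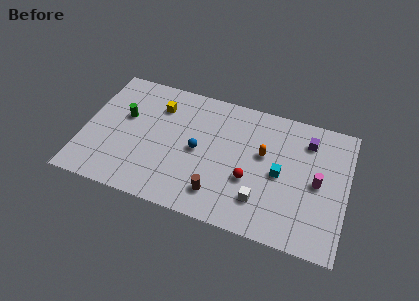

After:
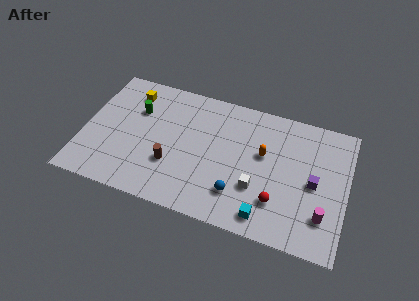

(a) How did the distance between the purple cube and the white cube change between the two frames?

-2.0

They were about 5.7 units apart before and 3.7 after — 2.0 units closer together.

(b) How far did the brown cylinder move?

3.2

The brown cylinder was near (8.6, 1.9) before and (5.6, 3.1) after, so it travelled √(3.0² + 1.2²) ≈ 3.2 units.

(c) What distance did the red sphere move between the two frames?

2.1

The red sphere was near (10.4, 3.5) before and (12.2, 2.5) after, so it travelled √(1.8² + 1.0²) ≈ 2.1 units.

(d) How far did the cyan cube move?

3.3

The cyan cube was near (12.2, 4.5) before and (11.6, 1.3) after, so it travelled √(0.6² + 3.2²) ≈ 3.3 units.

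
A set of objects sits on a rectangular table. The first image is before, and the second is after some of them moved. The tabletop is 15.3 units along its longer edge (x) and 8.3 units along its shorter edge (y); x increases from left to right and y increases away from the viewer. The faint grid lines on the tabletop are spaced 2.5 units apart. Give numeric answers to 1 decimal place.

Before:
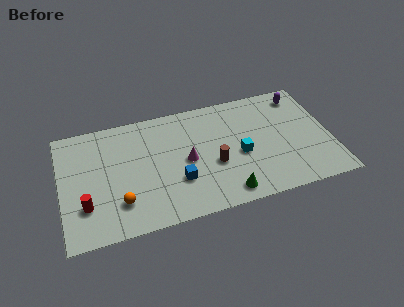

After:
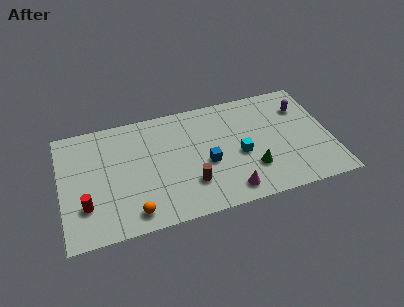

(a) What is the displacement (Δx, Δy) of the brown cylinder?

(-1.4, -1.0)

The brown cylinder started near (8.6, 3.3) and ended near (7.2, 2.3).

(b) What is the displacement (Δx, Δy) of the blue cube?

(1.7, 0.8)

The blue cube started near (6.5, 2.7) and ended near (8.2, 3.5).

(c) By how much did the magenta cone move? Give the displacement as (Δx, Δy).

(2.2, -2.8)

The magenta cone started near (7.1, 4.0) and ended near (9.3, 1.2).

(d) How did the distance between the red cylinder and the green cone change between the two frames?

+1.5

Before: roughly 7.9 units apart; after: 9.4. That's 1.5 units further apart.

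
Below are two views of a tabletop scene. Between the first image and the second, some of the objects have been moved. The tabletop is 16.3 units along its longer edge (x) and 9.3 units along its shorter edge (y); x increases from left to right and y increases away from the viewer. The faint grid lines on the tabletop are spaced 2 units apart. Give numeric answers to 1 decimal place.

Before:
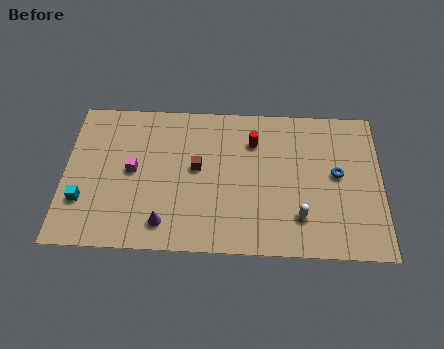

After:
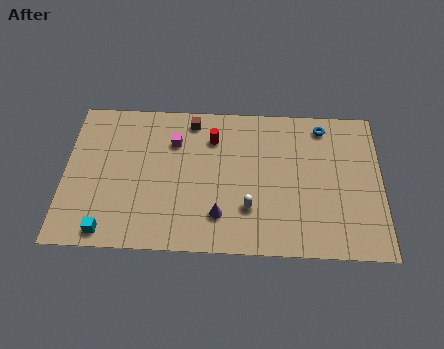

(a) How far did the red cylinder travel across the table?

2.1

From (9.7, 6.9) to (7.6, 7.0), the red cylinder covered √(2.1² + 0.1²) ≈ 2.1 units.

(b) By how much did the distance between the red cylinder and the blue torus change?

+1.1

They were about 4.7 units apart before and 5.8 after — 1.1 units further apart.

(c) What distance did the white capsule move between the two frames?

2.6

The white capsule moved from about (12.1, 2.3) to (9.5, 2.7), a distance of √(2.6² + 0.4²) ≈ 2.6.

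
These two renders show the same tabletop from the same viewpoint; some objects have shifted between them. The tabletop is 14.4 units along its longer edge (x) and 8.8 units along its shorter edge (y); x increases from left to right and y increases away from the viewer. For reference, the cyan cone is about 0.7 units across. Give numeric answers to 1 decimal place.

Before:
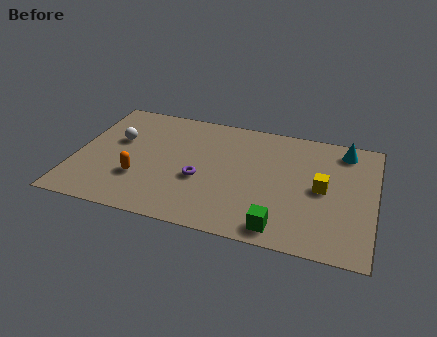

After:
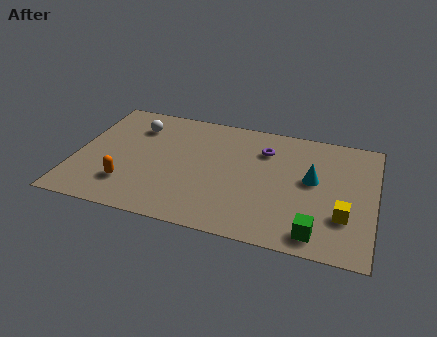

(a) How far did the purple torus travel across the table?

4.2

From (6.1, 3.5) to (9.0, 6.5), the purple torus covered √(2.9² + 3.0²) ≈ 4.2 units.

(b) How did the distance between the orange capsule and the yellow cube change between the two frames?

+1.5

The distance was about 8.8 in the first image and 10.3 in the second, so they moved 1.5 units further apart.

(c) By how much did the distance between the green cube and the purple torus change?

+1.3

They were about 4.7 units apart before and 6.0 after — 1.3 units further apart.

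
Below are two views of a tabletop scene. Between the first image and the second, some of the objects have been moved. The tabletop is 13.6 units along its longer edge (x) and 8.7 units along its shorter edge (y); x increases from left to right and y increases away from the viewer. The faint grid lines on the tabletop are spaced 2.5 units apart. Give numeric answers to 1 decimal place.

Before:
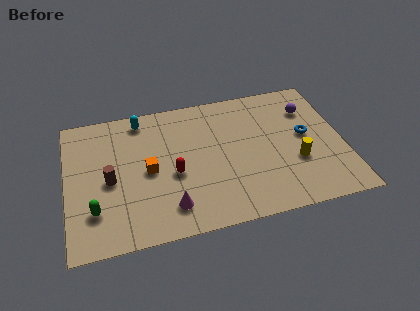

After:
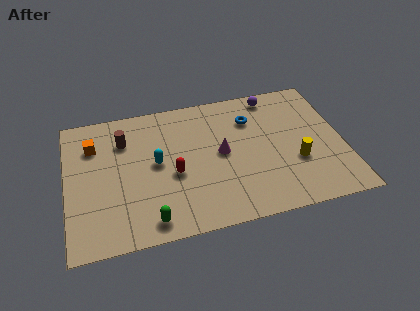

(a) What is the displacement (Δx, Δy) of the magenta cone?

(2.7, 2.8)

The magenta cone was at about (4.9, 1.7) and moved to about (7.6, 4.5).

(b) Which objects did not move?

the red capsule and the yellow cylinder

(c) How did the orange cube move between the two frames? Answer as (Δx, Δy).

(-2.6, 2.2)

The orange cube started near (4.0, 4.2) and ended near (1.4, 6.4).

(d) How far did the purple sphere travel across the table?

2.1

The purple sphere was near (12.1, 6.4) before and (10.4, 7.7) after, so it travelled √(1.7² + 1.3²) ≈ 2.1 units.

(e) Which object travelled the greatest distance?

the magenta cone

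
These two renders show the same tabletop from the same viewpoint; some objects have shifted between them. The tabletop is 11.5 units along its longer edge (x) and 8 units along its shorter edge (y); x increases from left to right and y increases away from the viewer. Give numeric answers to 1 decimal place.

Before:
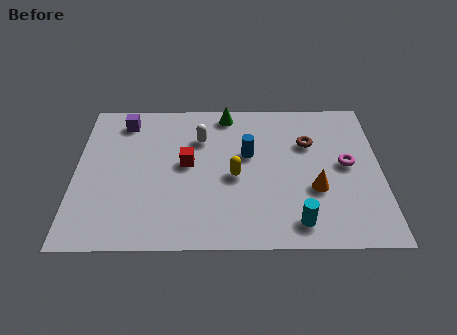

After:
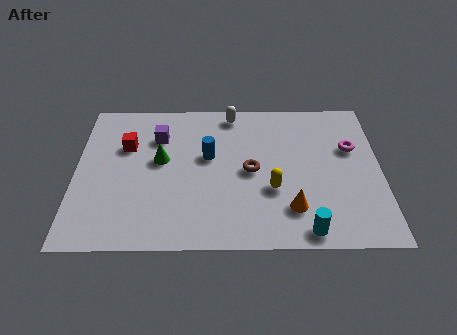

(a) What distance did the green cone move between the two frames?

3.6

The green cone was near (5.7, 7.1) before and (3.2, 4.5) after, so it travelled √(2.5² + 2.6²) ≈ 3.6 units.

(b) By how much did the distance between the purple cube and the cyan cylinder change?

-1.1

Before: roughly 8.5 units apart; after: 7.4. That's 1.1 units closer together.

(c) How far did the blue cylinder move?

1.5

The blue cylinder moved from about (6.5, 4.8) to (5.0, 4.7), a distance of √(1.5² + 0.1²) ≈ 1.5.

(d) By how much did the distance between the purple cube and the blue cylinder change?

-2.9

They were about 5.1 units apart before and 2.2 after — 2.9 units closer together.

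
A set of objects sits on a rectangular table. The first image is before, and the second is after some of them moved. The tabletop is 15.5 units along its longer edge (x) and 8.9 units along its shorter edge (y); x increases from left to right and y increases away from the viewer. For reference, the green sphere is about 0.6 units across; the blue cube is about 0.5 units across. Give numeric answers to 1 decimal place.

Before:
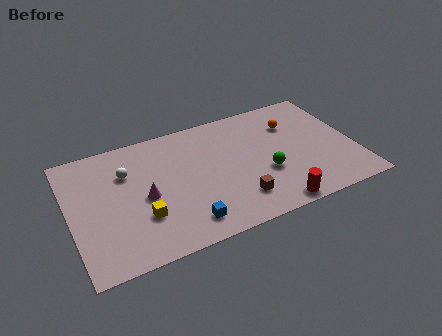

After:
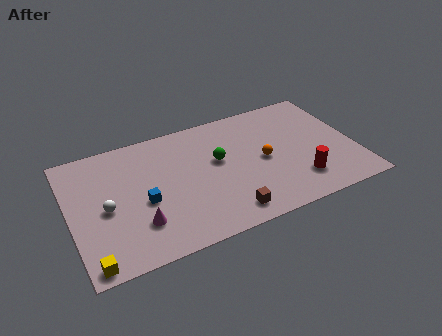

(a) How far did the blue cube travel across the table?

3.0

The blue cube moved from about (5.9, 1.5) to (3.9, 3.8), a distance of √(2.0² + 2.3²) ≈ 3.0.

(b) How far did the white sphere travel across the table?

2.5

The white sphere was near (3.2, 6.2) before and (1.9, 4.1) after, so it travelled √(1.3² + 2.1²) ≈ 2.5 units.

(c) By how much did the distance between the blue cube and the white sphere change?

-3.4

Before: roughly 5.4 units apart; after: 2.0. That's 3.4 units closer together.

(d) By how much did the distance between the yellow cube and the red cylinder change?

+4.3

Before: roughly 7.2 units apart; after: 11.5. That's 4.3 units further apart.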